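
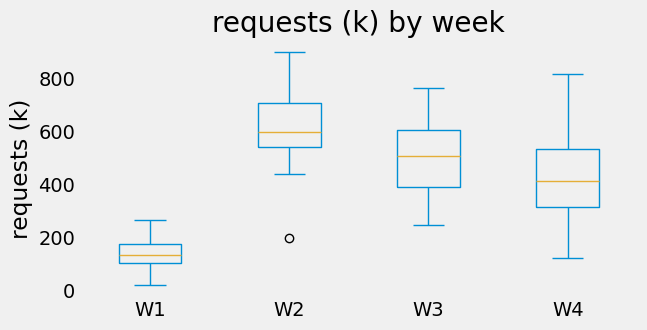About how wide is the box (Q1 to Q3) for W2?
≈ 150

Q3 ≈ 700, Q1 ≈ 550; IQR ≈ 150.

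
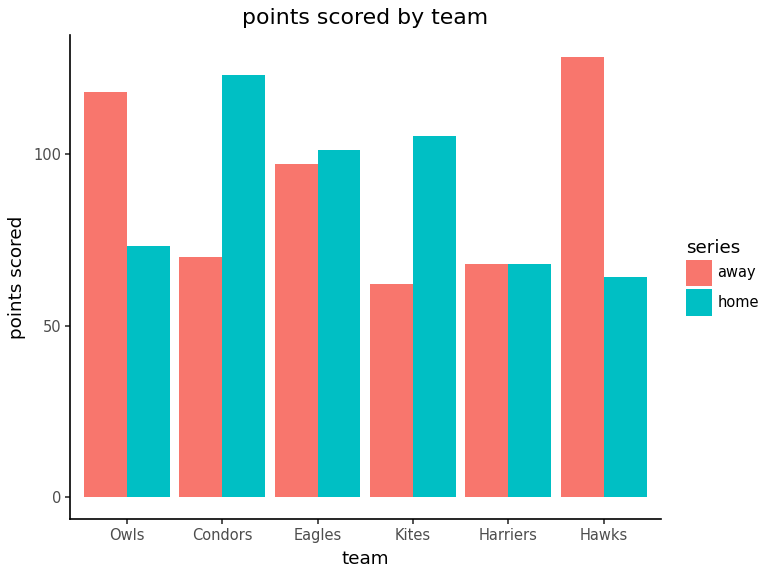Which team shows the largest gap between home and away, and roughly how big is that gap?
Hawks: home ≈ 60, away ≈ 120 → gap ≈ 60. Next-largest (Condors) is only ≈ 40.

Hawks, ≈ 60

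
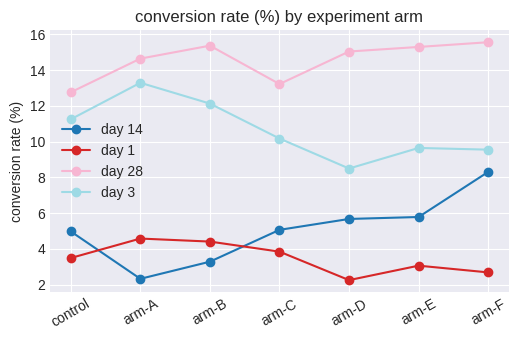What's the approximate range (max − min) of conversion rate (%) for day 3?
≈ 6

Max arm-A ≈ 14, min arm-D ≈ 8; range ≈ 6.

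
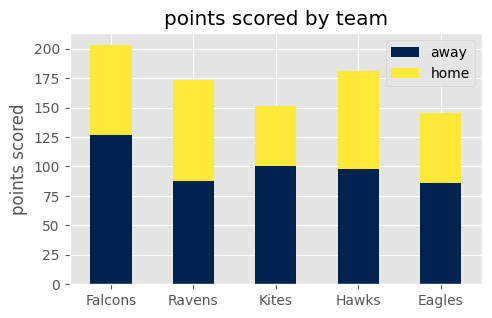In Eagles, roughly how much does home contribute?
home top ≈ 140, bottom ≈ 80; segment ≈ 60.

≈ 60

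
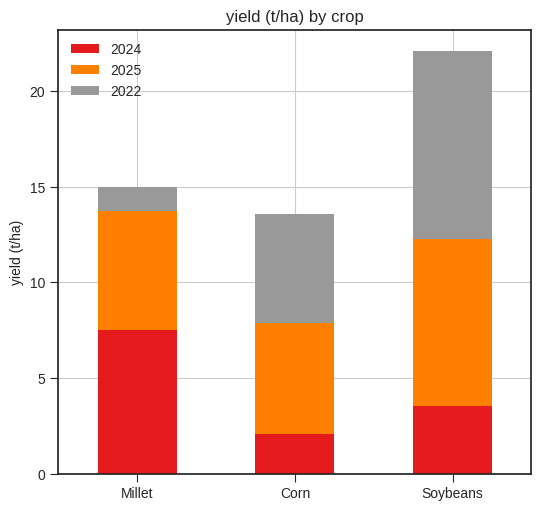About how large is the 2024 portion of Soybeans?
2024 top ≈ 4, bottom ≈ 0; segment ≈ 4.

≈ 4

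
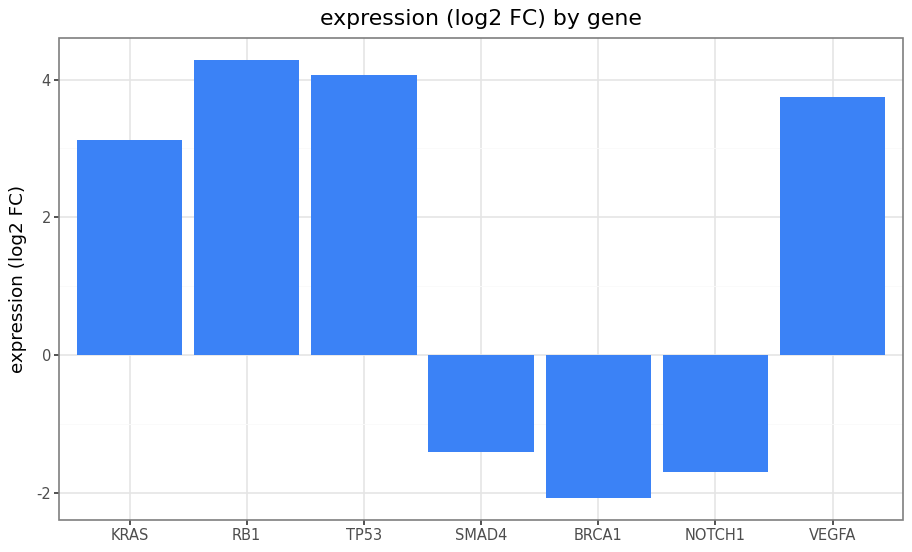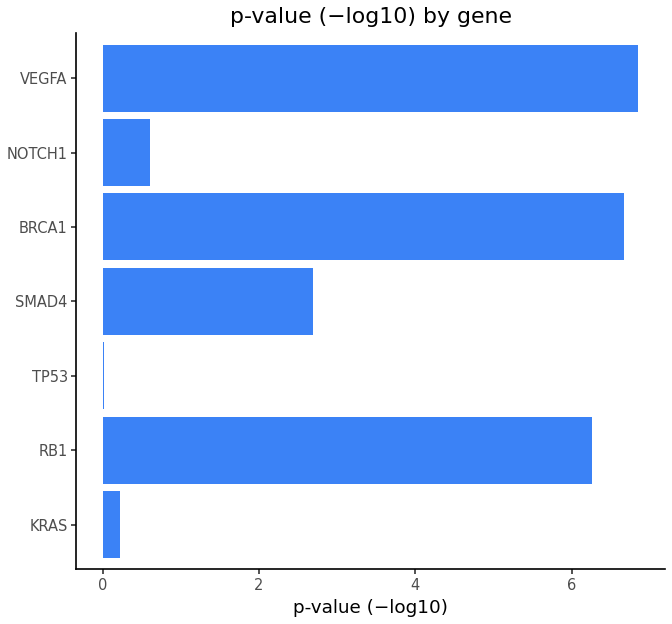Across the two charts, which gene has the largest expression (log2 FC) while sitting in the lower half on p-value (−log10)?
Chart 2 median p-value (−log10) ≈ 3; below-median genes: KRAS, TP53, NOTCH1. Among those, TP53 has the highest expression (log2 FC) (≈ 4).

TP53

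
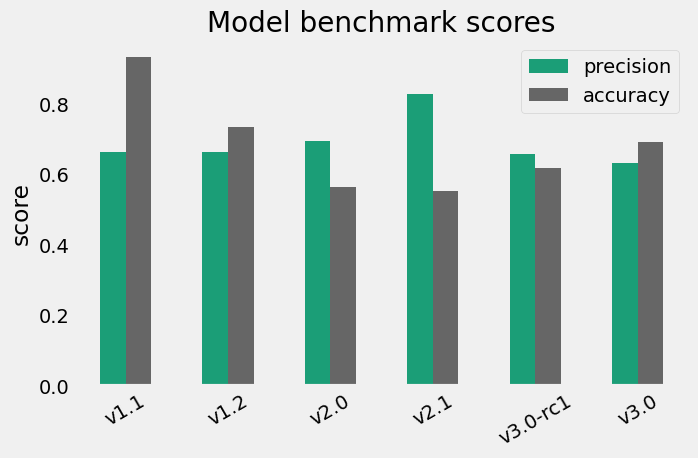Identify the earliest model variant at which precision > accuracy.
v2.0

v1.2: precision ≈ 0.7 vs accuracy ≈ 0.7 (not yet); v2.0: precision ≈ 0.7 vs accuracy ≈ 0.6 (first crossover).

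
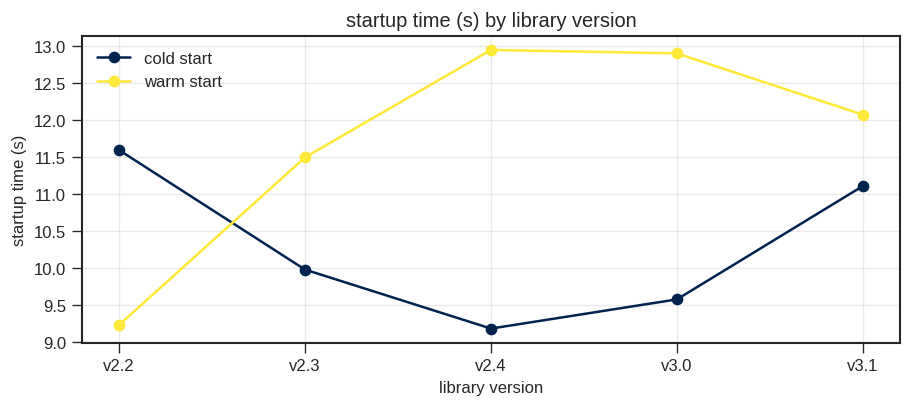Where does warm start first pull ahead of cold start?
v2.2: warm start ≈ 9.0 vs cold start ≈ 11.5 (not yet); v2.3: warm start ≈ 11.5 vs cold start ≈ 10.0 (first crossover).

v2.3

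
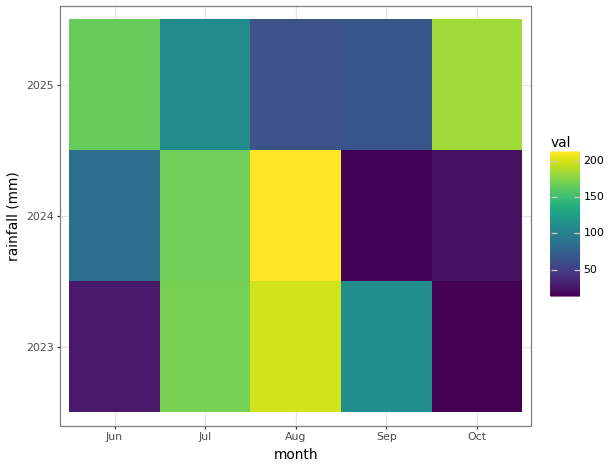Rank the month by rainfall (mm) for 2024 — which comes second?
Jul

Top 3 for 2024: Aug ≈ 220, Jul ≈ 160, Jun ≈ 80.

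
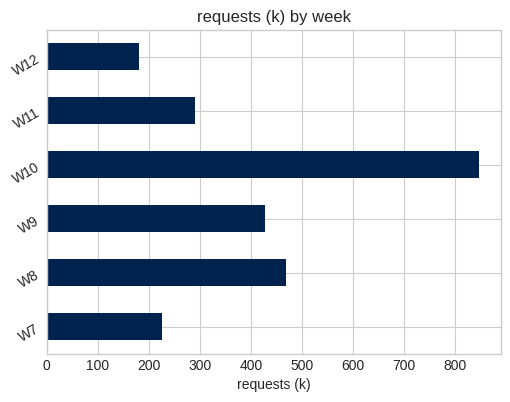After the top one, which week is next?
W8

Top 3: W10 ≈ 800, W8 ≈ 500, W9 ≈ 400.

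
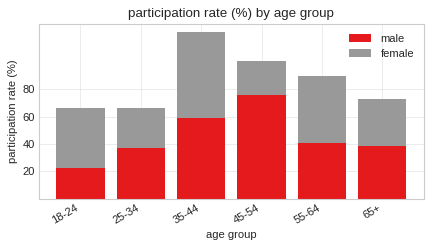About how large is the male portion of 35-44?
≈ 60

male top ≈ 60, bottom ≈ 0; segment ≈ 60.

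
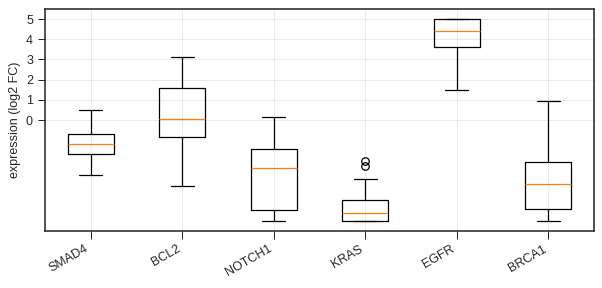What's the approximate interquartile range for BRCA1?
≈ 2

Q3 ≈ -2, Q1 ≈ -4; IQR ≈ 2.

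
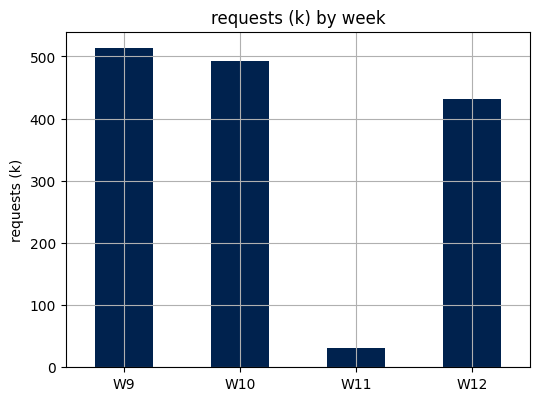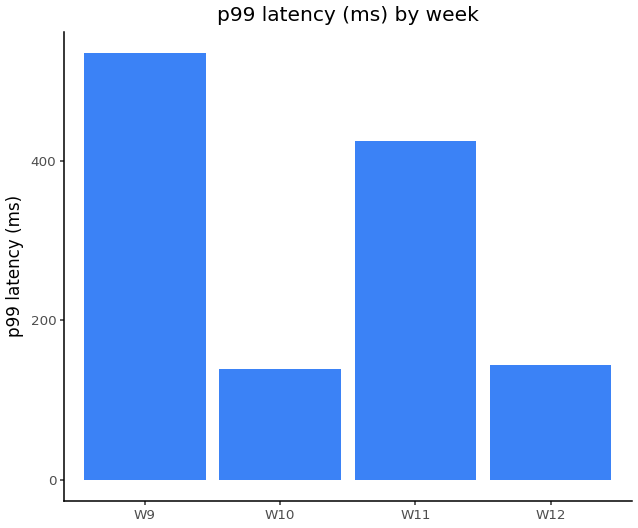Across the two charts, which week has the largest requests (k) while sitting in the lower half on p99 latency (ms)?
W10

Chart 2 median p99 latency (ms) ≈ 300; below-median weeks: W10, W12. Among those, W10 has the highest requests (k) (≈ 500).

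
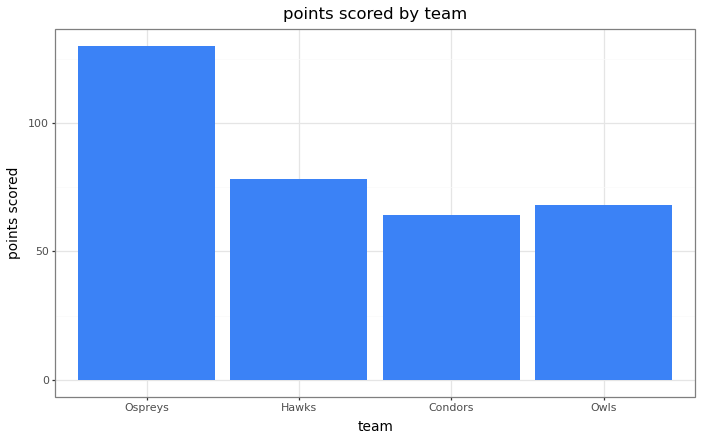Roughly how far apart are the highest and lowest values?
≈ 60

Max Ospreys ≈ 120, min Condors ≈ 60; range ≈ 60.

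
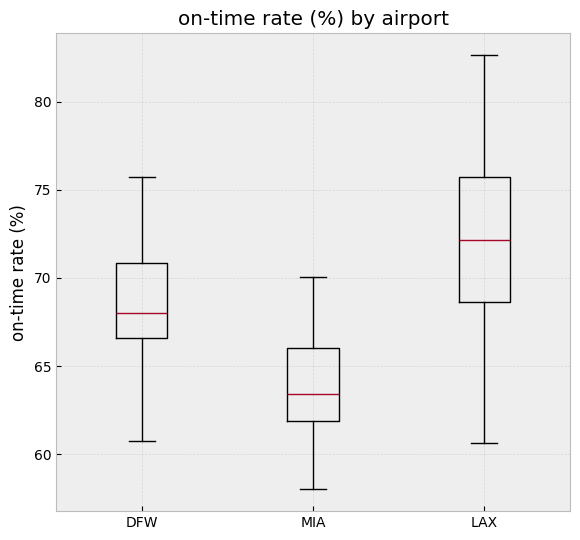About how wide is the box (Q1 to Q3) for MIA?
Q3 ≈ 66, Q1 ≈ 62; IQR ≈ 4.

≈ 4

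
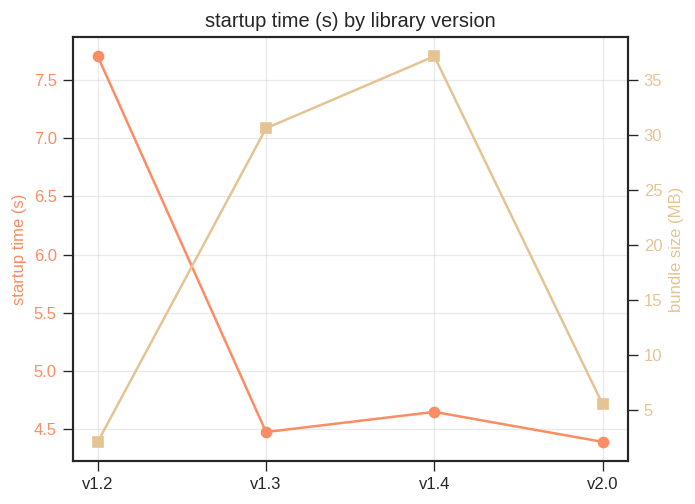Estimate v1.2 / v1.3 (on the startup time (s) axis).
≈ 1.67×

v1.2 ≈ 7.5, v1.3 ≈ 4.5; 7.5/4.5 ≈ 1.67.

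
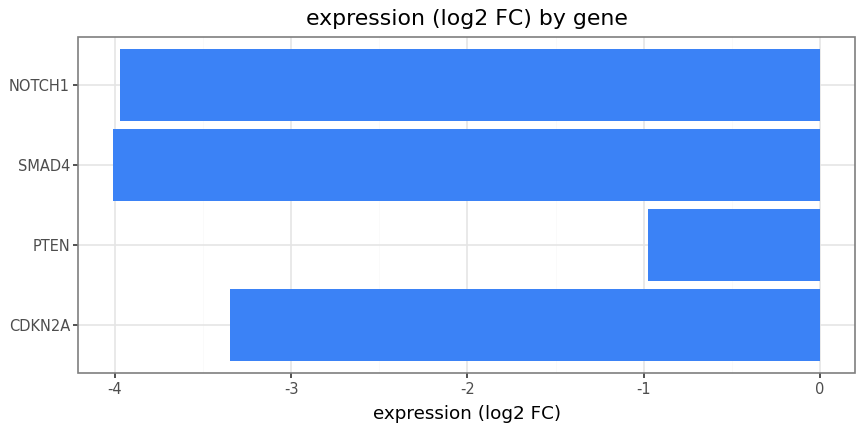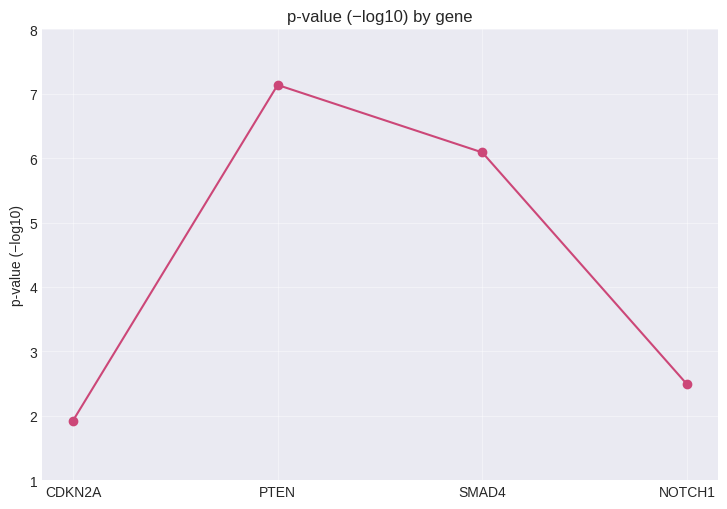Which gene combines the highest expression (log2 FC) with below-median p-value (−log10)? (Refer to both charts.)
Chart 2 median p-value (−log10) ≈ 4; below-median genes: CDKN2A, NOTCH1. Among those, CDKN2A has the highest expression (log2 FC) (≈ -3).

CDKN2A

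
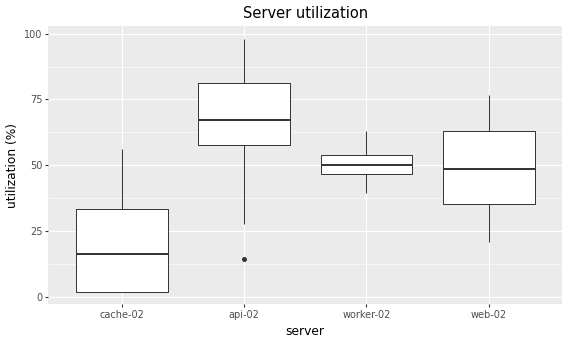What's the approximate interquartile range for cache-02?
Q3 ≈ 35, Q1 ≈ 0; IQR ≈ 35.

≈ 35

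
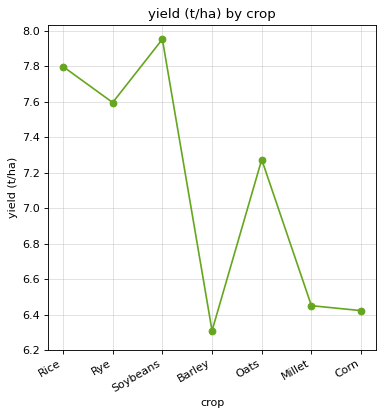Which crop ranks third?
Rye

Top 4: Soybeans ≈ 8.0, Rice ≈ 7.8, Rye ≈ 7.6, Oats ≈ 7.2.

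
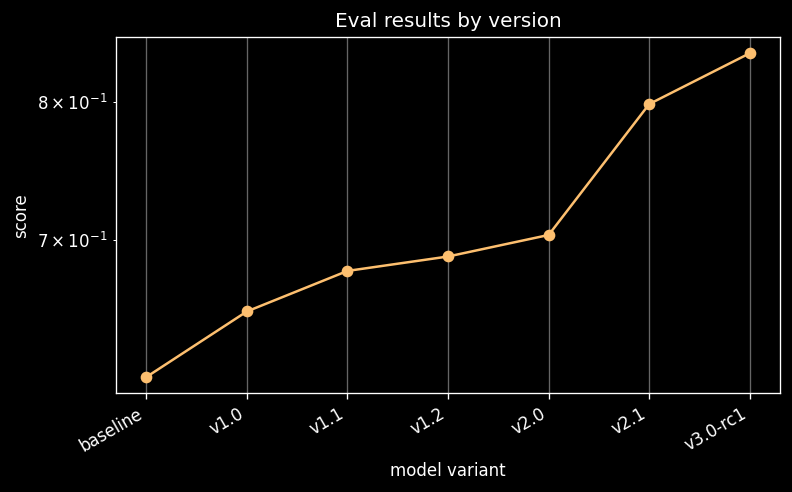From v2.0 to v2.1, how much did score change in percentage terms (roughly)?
≈ +14.3%

v2.0 ≈ 0.70, v2.1 ≈ 0.80; (0.80 − 0.70) / 0.70 ≈ +14.3%.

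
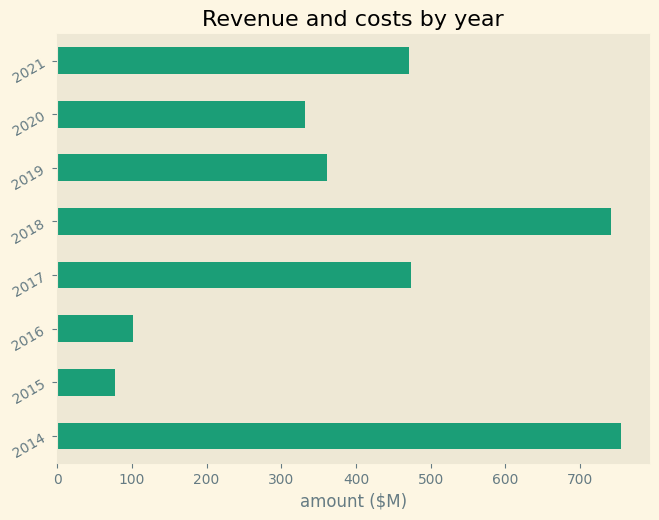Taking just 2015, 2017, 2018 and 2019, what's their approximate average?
(100 + 500 + 700 + 400) / 4 ≈ 425.

≈ 425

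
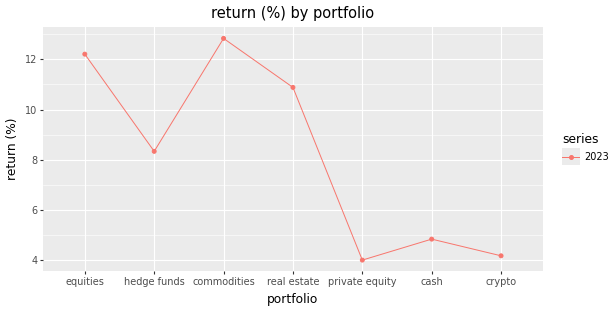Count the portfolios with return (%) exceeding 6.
Above 6: equities, hedge funds, commodities, real estate.

4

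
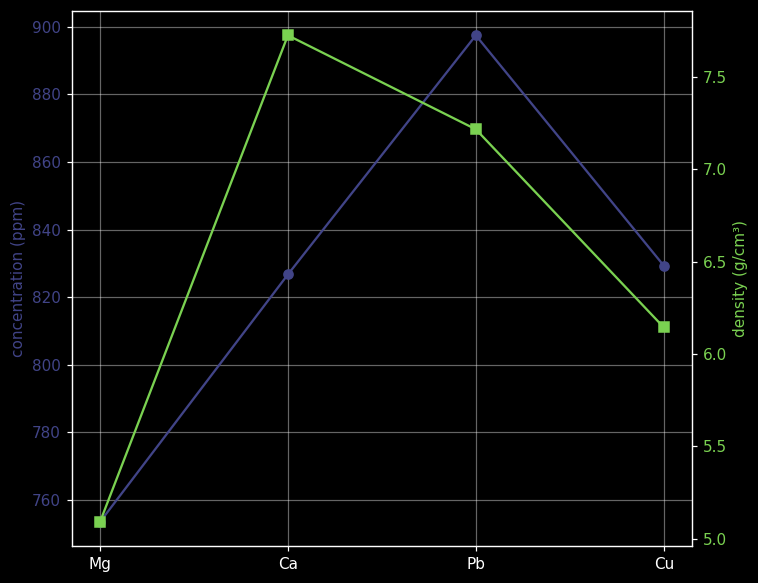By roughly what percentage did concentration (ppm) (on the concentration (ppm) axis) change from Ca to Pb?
Ca ≈ 820, Pb ≈ 900; (900 − 820) / 820 ≈ +9.8%.

≈ +9.8%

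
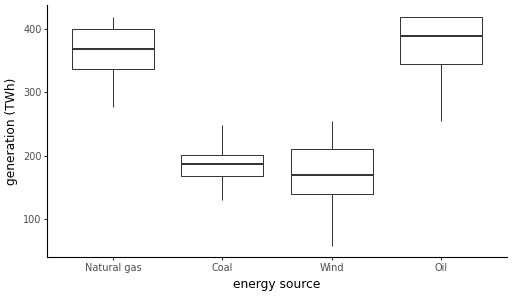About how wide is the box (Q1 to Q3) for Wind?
Q3 ≈ 220, Q1 ≈ 140; IQR ≈ 80.

≈ 80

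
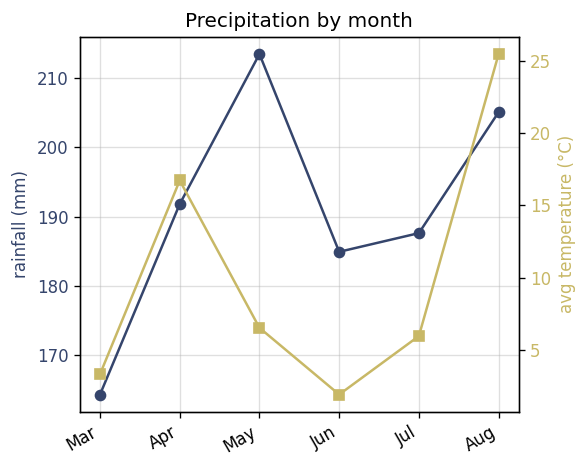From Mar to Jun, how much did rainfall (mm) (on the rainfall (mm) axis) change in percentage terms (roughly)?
Mar ≈ 165, Jun ≈ 185; (185 − 165) / 165 ≈ +12.1%.

≈ +12.1%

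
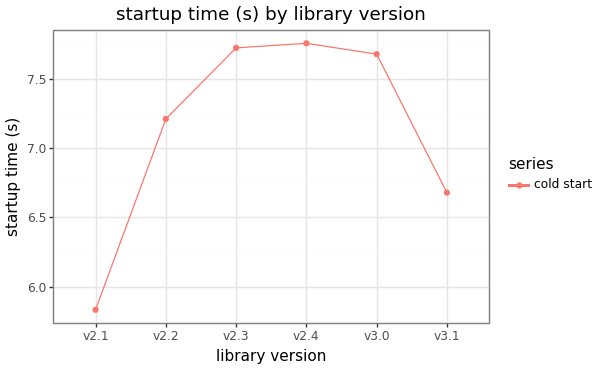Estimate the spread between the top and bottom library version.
≈ 2.0

Max v2.4 ≈ 7.8, min v2.1 ≈ 5.8; range ≈ 2.0.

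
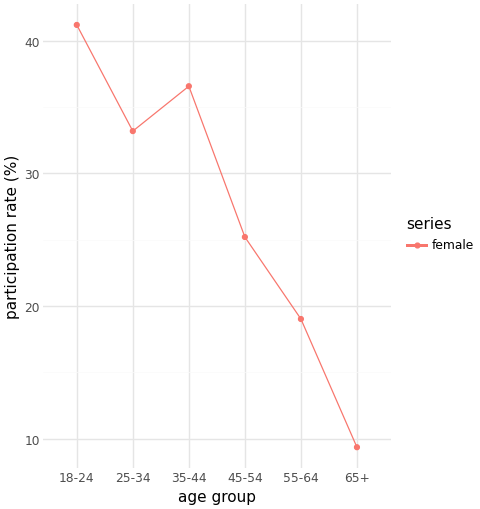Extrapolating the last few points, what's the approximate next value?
≈ 2.5

Last three: 25, 20, 10 → slope ≈ -7.5/step → next ≈ 2.5.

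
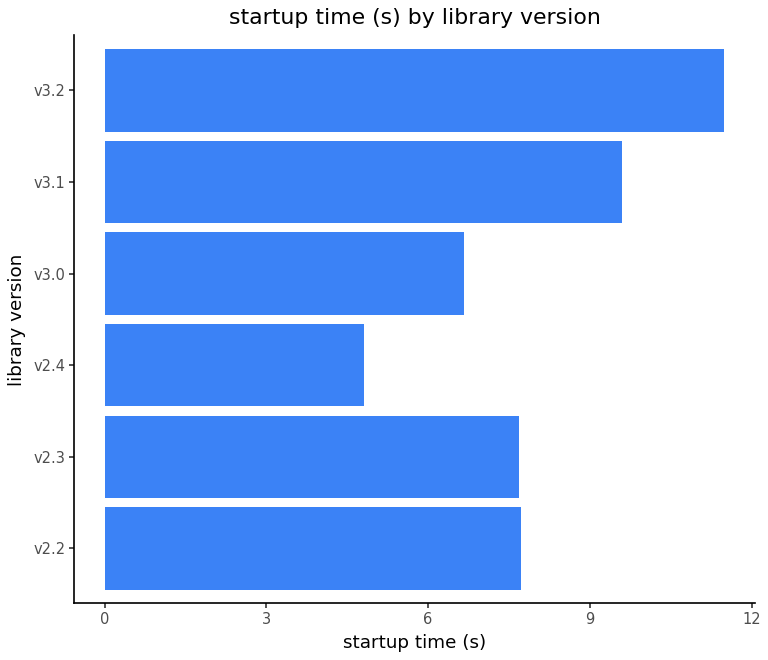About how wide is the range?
Max v3.2 ≈ 11, min v2.4 ≈ 5; range ≈ 6.

≈ 6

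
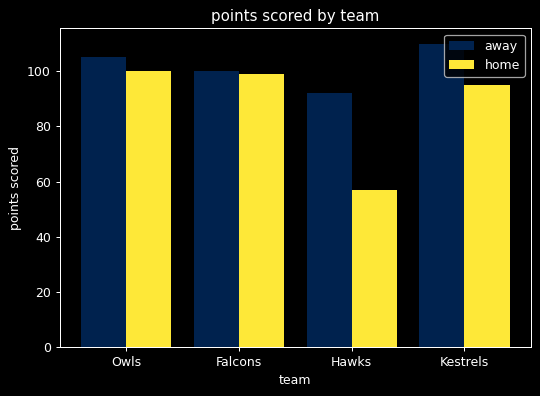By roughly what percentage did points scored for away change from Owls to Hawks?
≈ -10%

Owls ≈ 100, Hawks ≈ 90; (90 − 100) / 100 ≈ -10%.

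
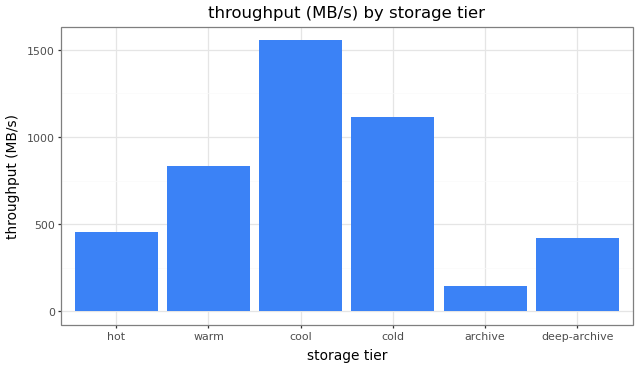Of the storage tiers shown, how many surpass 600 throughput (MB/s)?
3

Above 600: warm, cool, cold.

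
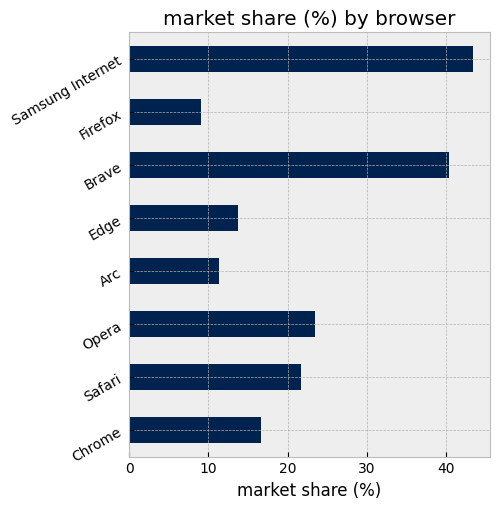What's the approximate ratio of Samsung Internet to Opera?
Samsung Internet ≈ 45, Opera ≈ 25; 45/25 ≈ 1.8.

≈ 1.8×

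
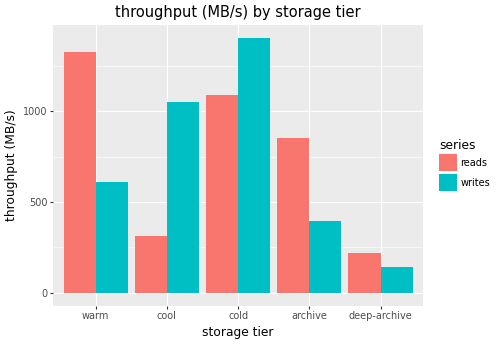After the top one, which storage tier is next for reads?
Top 3 for reads: warm ≈ 1400, cold ≈ 1000, archive ≈ 800.

cold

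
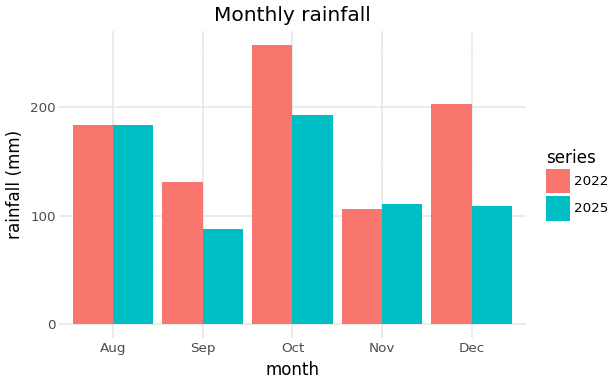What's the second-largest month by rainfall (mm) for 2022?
Top 3 for 2022: Oct ≈ 250, Dec ≈ 200, Aug ≈ 175.

Dec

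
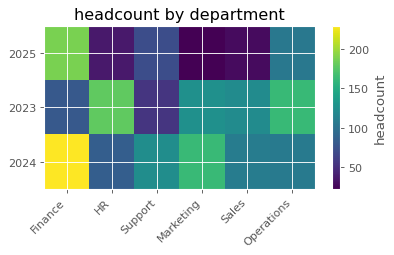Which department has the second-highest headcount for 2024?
Marketing

Top 3 for 2024: Finance ≈ 240, Marketing ≈ 160, Support ≈ 120.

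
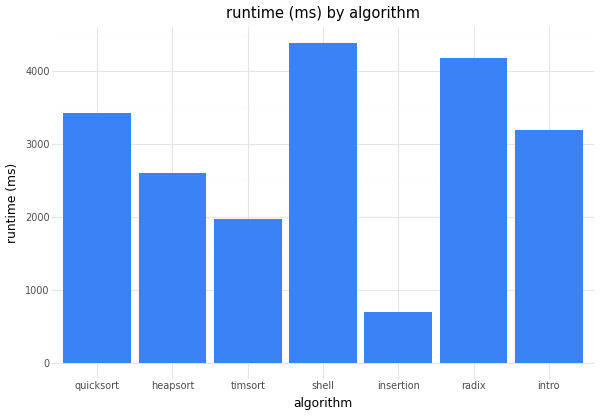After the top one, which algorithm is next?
radix

Top 3: shell ≈ 4500, radix ≈ 4000, quicksort ≈ 3500.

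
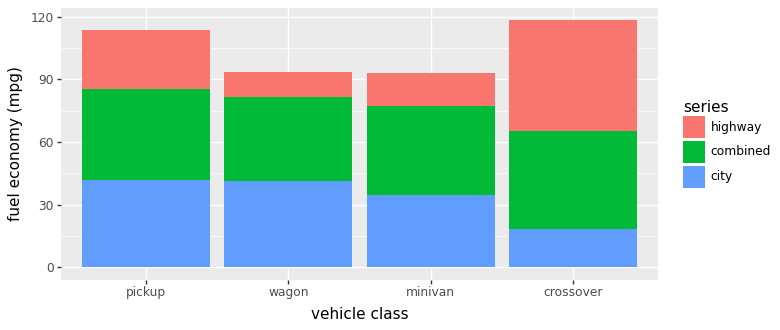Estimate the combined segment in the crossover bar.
combined top ≈ 70, bottom ≈ 20; segment ≈ 50.

≈ 50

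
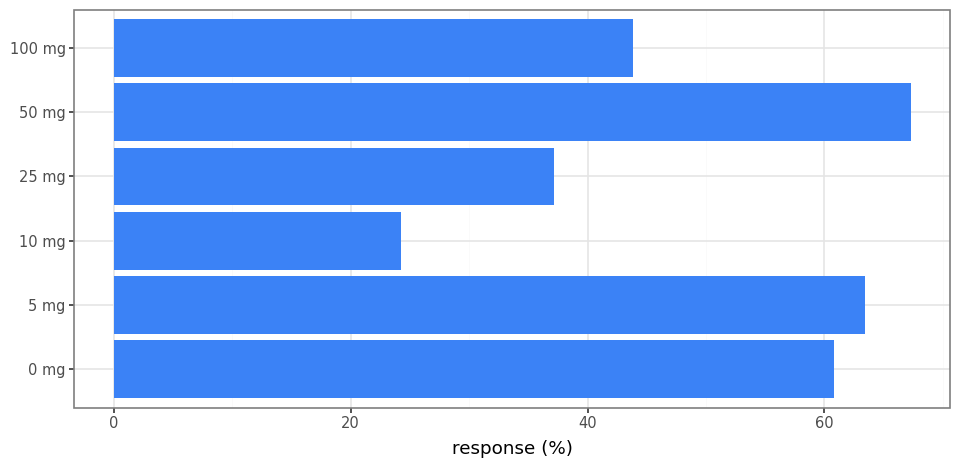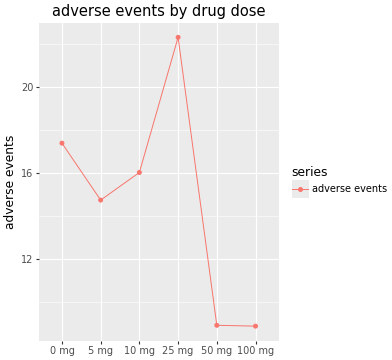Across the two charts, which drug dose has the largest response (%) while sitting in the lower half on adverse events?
50 mg

Chart 2 median adverse events ≈ 15; below-median drug doses: 5 mg, 50 mg, 100 mg. Among those, 50 mg has the highest response (%) (≈ 70).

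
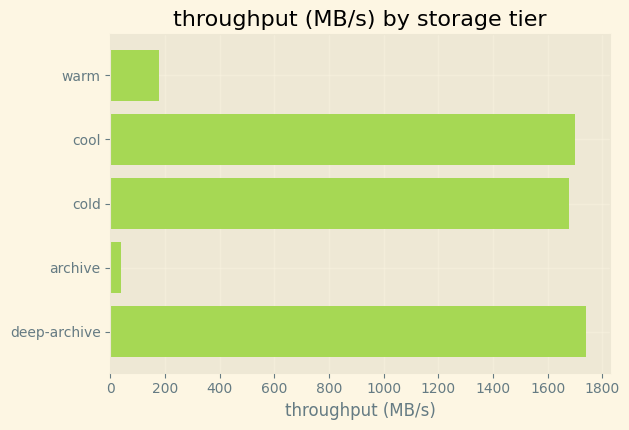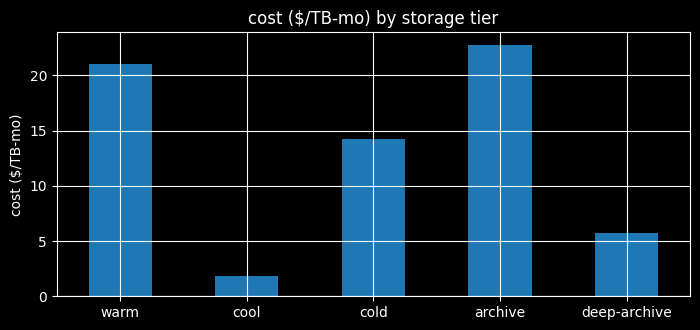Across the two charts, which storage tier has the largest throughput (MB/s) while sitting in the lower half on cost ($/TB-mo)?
Chart 2 median cost ($/TB-mo) ≈ 15; below-median storage tiers: cool, deep-archive. Among those, deep-archive has the highest throughput (MB/s) (≈ 1800).

deep-archive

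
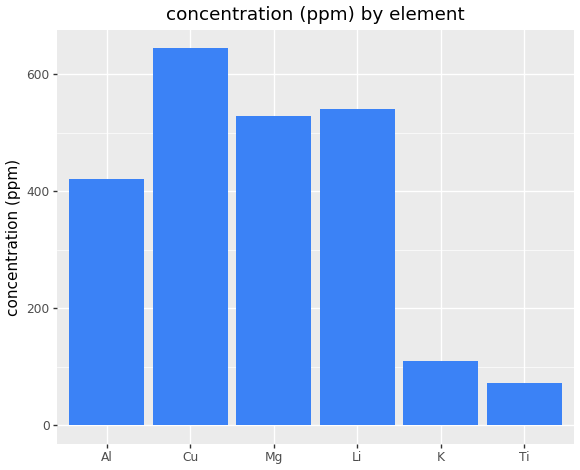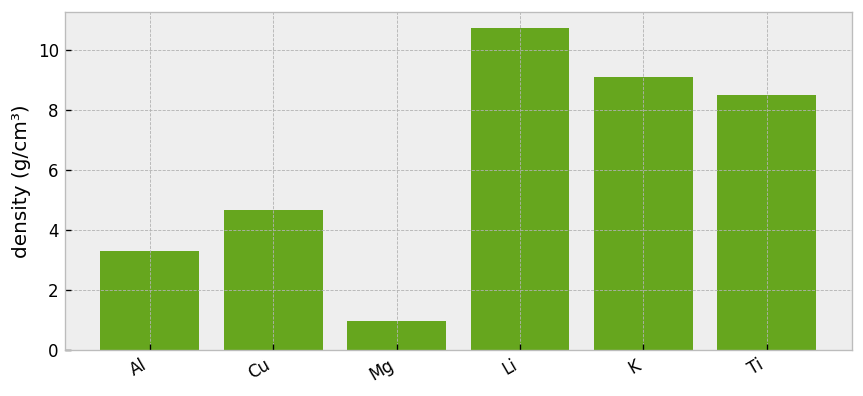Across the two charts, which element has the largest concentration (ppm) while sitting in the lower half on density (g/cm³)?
Chart 2 median density (g/cm³) ≈ 7; below-median elements: Al, Cu, Mg. Among those, Cu has the highest concentration (ppm) (≈ 600).

Cu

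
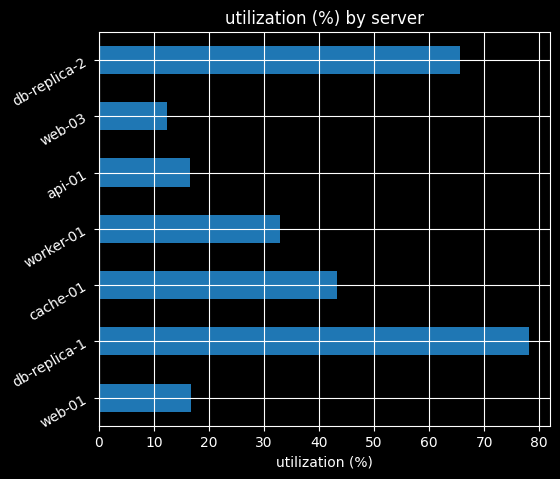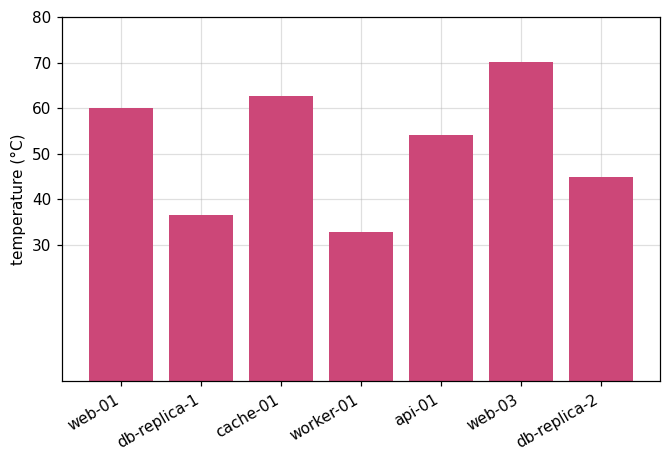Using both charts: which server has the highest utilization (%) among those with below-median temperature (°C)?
db-replica-1

Chart 2 median temperature (°C) ≈ 50; below-median servers: db-replica-1, worker-01, db-replica-2. Among those, db-replica-1 has the highest utilization (%) (≈ 80).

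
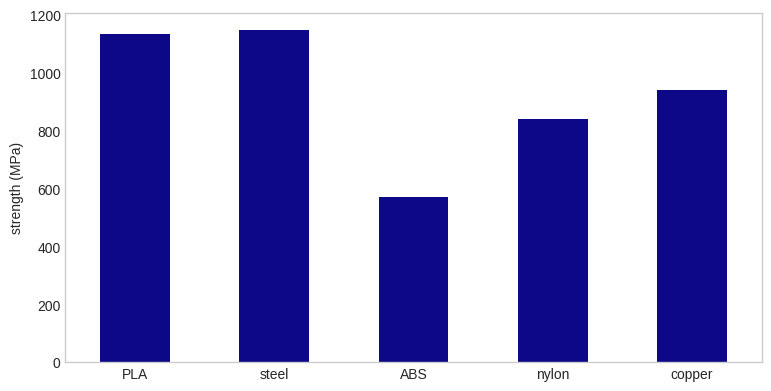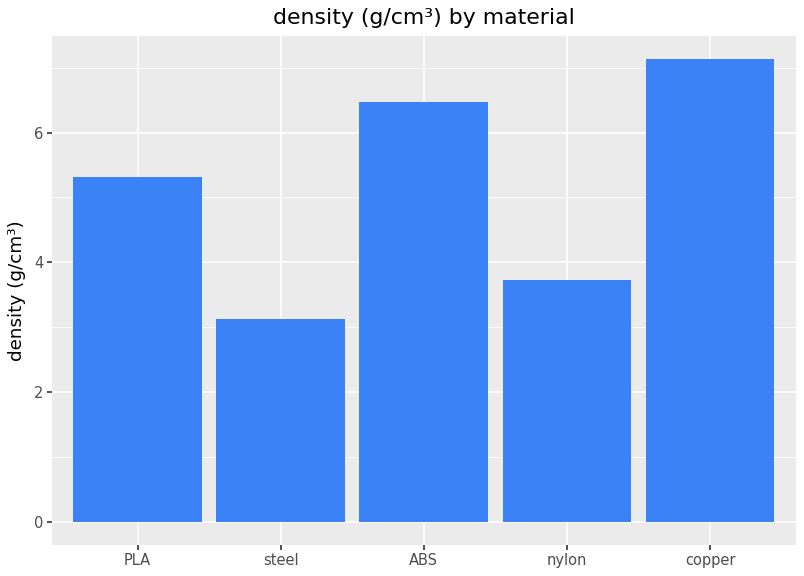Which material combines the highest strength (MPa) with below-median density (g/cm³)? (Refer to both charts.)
Chart 2 median density (g/cm³) ≈ 5; below-median materials: steel, nylon. Among those, steel has the highest strength (MPa) (≈ 1200).

steel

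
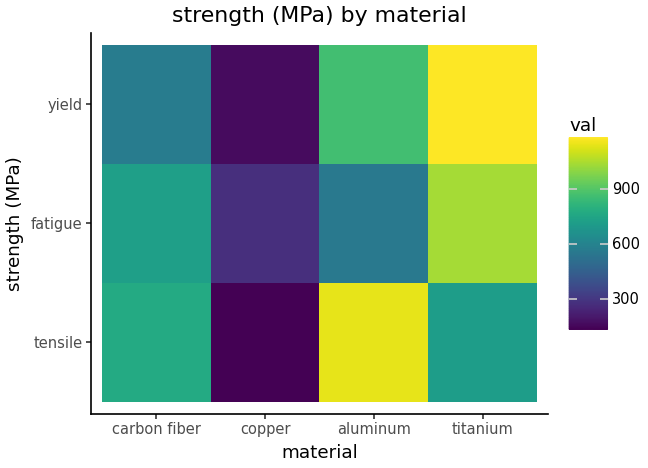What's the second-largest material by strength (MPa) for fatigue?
carbon fiber

Top 3 for fatigue: titanium ≈ 1100, carbon fiber ≈ 700, aluminum ≈ 600.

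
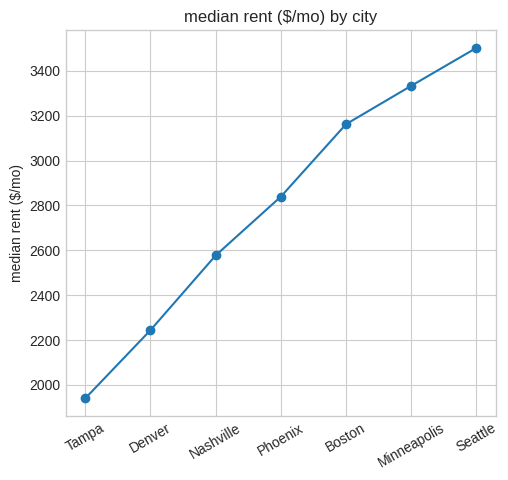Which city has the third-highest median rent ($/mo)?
Top 4: Seattle ≈ 3600, Minneapolis ≈ 3400, Boston ≈ 3200, Phoenix ≈ 2800.

Boston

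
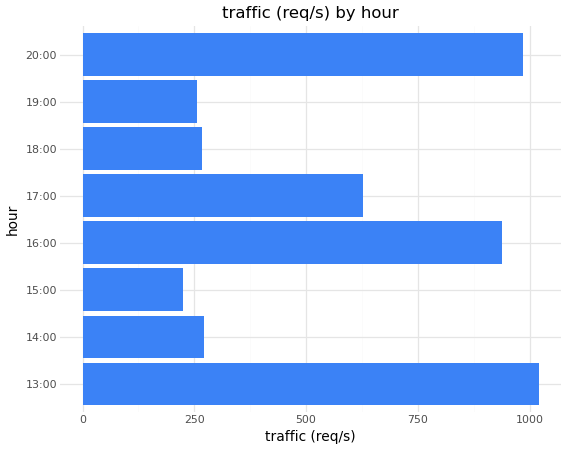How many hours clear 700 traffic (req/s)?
Above 700: 13:00, 16:00, 20:00.

3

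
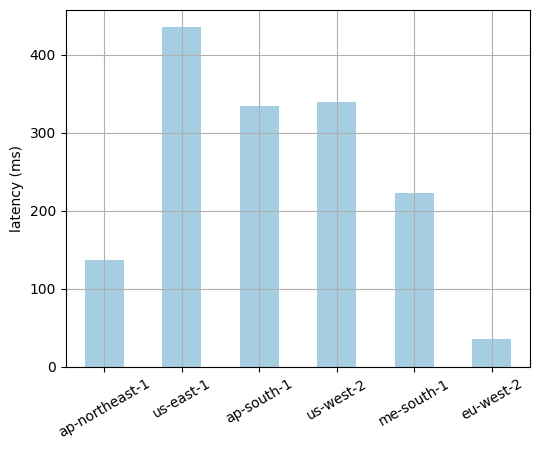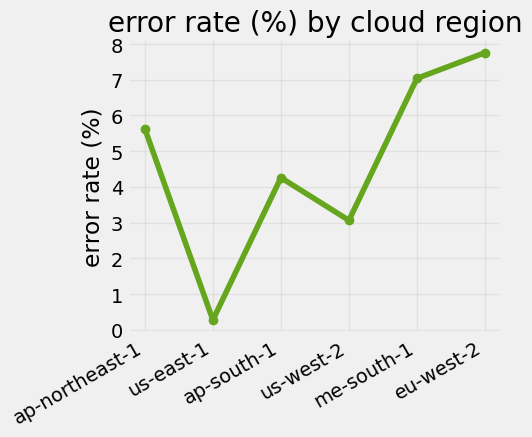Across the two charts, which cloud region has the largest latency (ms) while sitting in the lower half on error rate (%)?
us-east-1

Chart 2 median error rate (%) ≈ 5; below-median cloud regions: us-east-1, ap-south-1, us-west-2. Among those, us-east-1 has the highest latency (ms) (≈ 450).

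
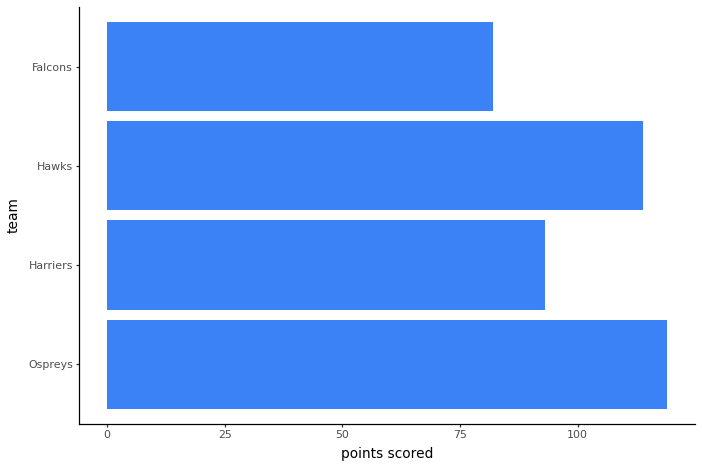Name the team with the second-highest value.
Hawks

Top 3: Ospreys ≈ 120, Hawks ≈ 110, Harriers ≈ 90.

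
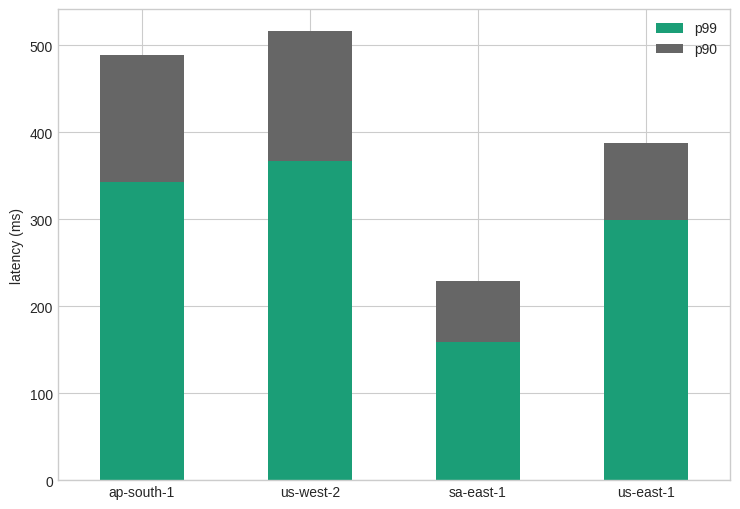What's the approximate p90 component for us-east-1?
≈ 100

p90 top ≈ 400, bottom ≈ 300; segment ≈ 100.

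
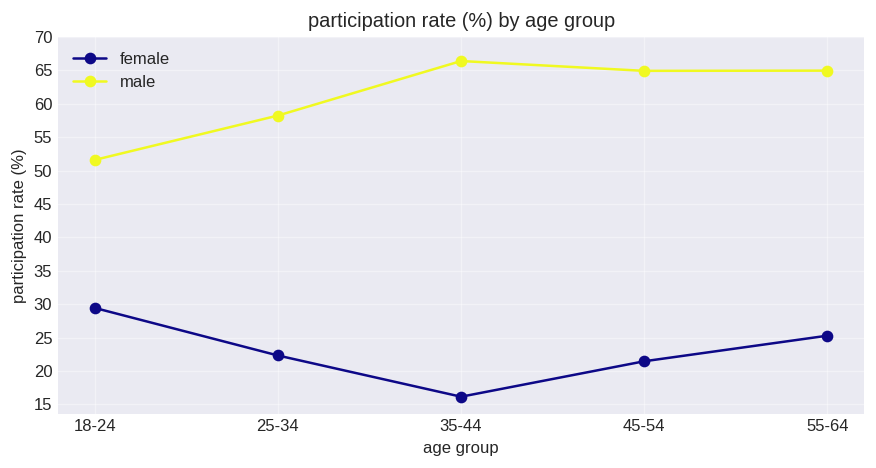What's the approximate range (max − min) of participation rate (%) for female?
≈ 15

Max 18-24 ≈ 30, min 35-44 ≈ 15; range ≈ 15.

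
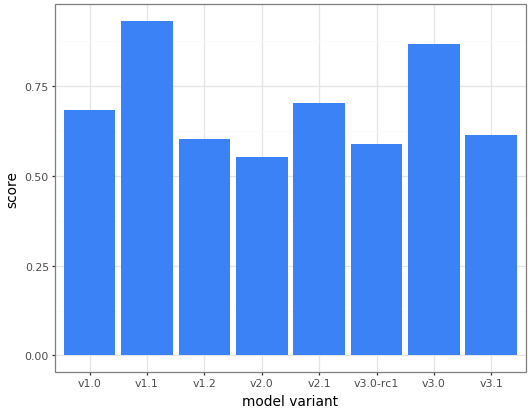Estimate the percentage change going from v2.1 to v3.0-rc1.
≈ -14.3%

v2.1 ≈ 0.7, v3.0-rc1 ≈ 0.6; (0.6 − 0.7) / 0.7 ≈ -14.3%.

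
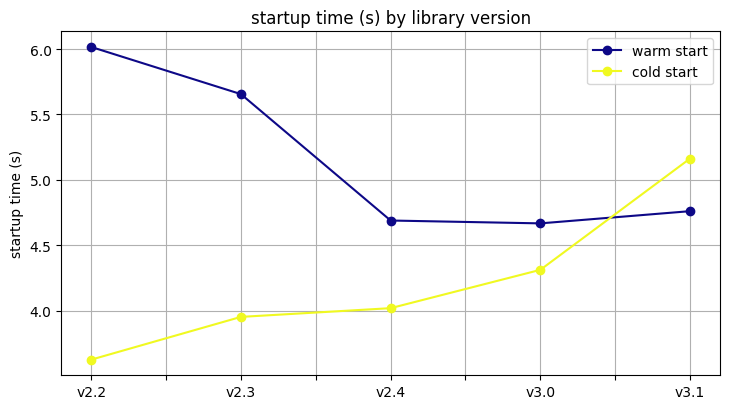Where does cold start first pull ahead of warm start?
v3.1

v3.0: cold start ≈ 4.4 vs warm start ≈ 4.6 (not yet); v3.1: cold start ≈ 5.2 vs warm start ≈ 4.8 (first crossover).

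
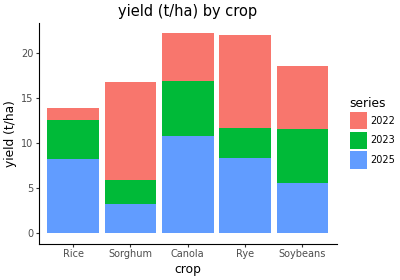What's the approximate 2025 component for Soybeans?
2025 top ≈ 6, bottom ≈ 0; segment ≈ 6.

≈ 6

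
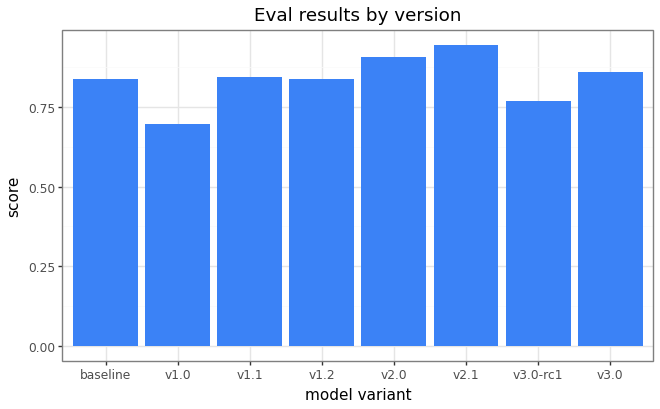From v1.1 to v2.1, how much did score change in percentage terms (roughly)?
v1.1 ≈ 0.8, v2.1 ≈ 0.9; (0.9 − 0.8) / 0.8 ≈ +12.5%.

≈ +12.5%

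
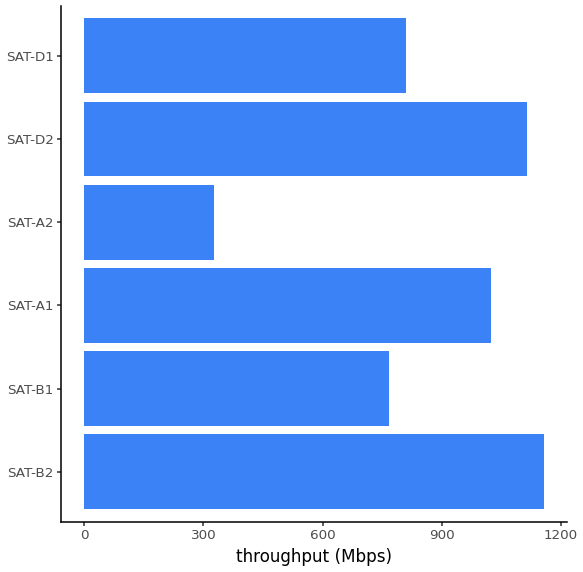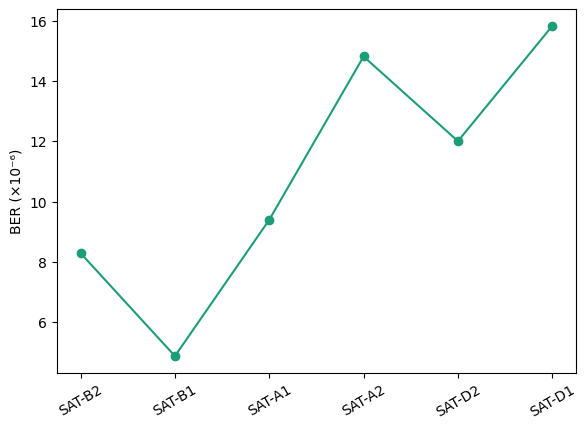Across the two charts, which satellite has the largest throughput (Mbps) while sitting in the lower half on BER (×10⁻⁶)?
Chart 2 median BER (×10⁻⁶) ≈ 10; below-median satellites: SAT-B2, SAT-B1, SAT-A1. Among those, SAT-B2 has the highest throughput (Mbps) (≈ 1200).

SAT-B2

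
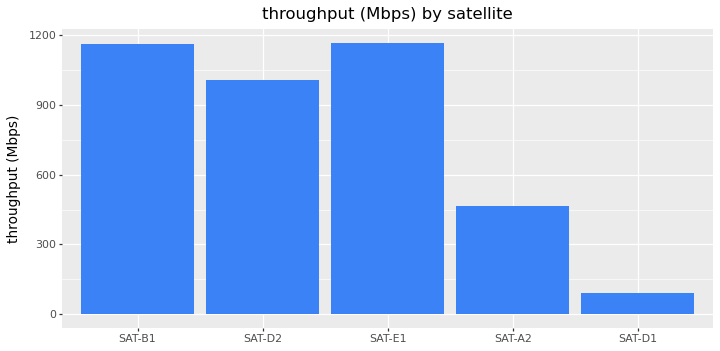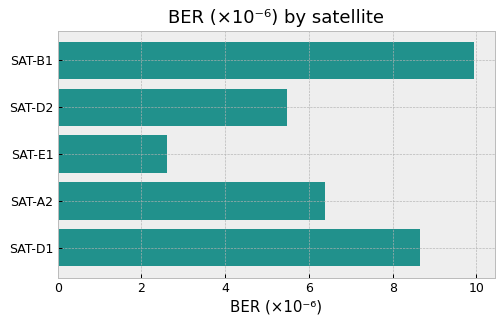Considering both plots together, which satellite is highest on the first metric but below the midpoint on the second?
SAT-E1

Chart 2 median BER (×10⁻⁶) ≈ 6; below-median satellites: SAT-D2, SAT-E1. Among those, SAT-E1 has the highest throughput (Mbps) (≈ 1200).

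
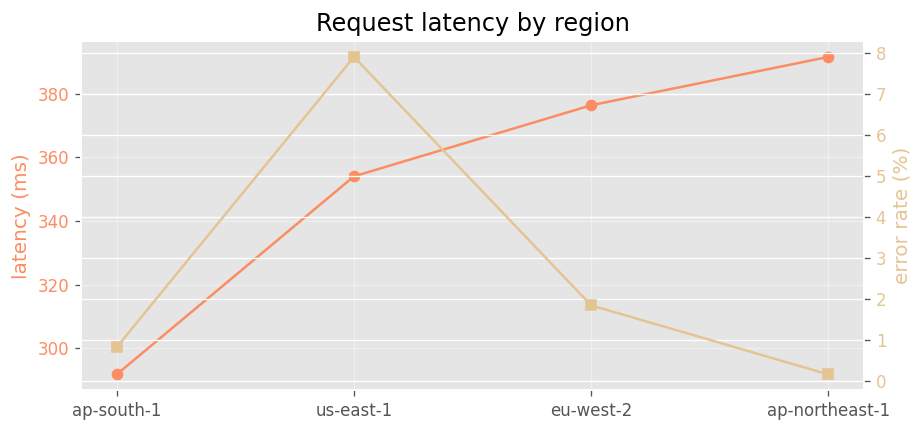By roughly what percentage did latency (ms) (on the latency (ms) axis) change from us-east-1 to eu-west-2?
us-east-1 ≈ 350, eu-west-2 ≈ 380; (380 − 350) / 350 ≈ +8.6%.

≈ +8.6%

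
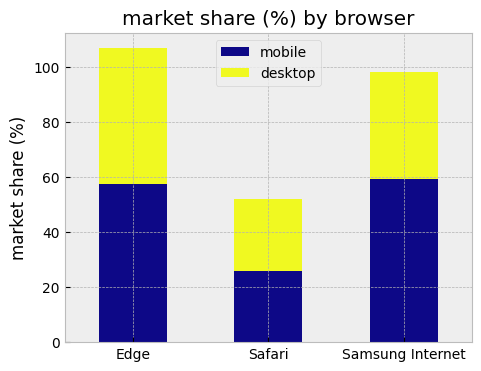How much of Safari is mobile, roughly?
mobile top ≈ 30, bottom ≈ 0; segment ≈ 30.

≈ 30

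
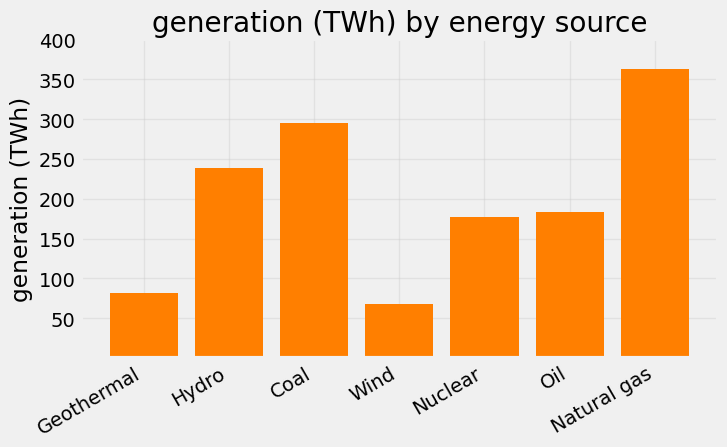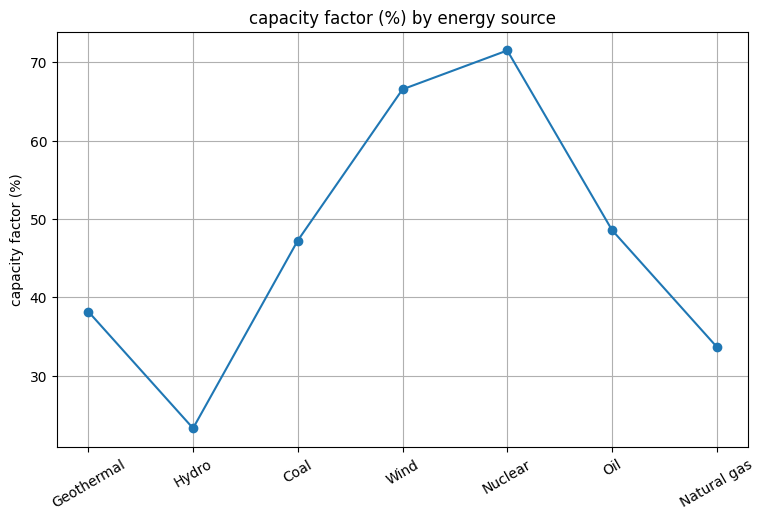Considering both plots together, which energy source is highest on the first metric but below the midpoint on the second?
Chart 2 median capacity factor (%) ≈ 50; below-median energy sources: Geothermal, Hydro, Natural gas. Among those, Natural gas has the highest generation (TWh) (≈ 350).

Natural gas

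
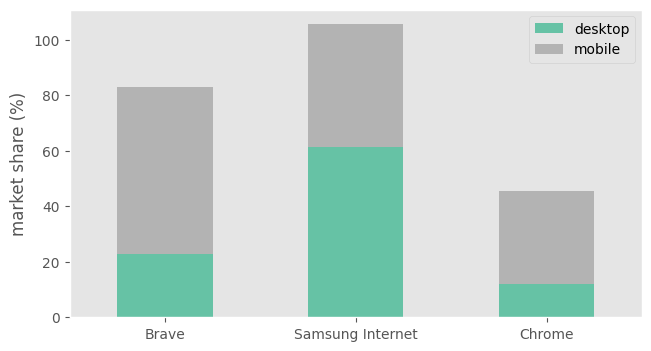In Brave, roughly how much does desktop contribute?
≈ 20

desktop top ≈ 20, bottom ≈ 0; segment ≈ 20.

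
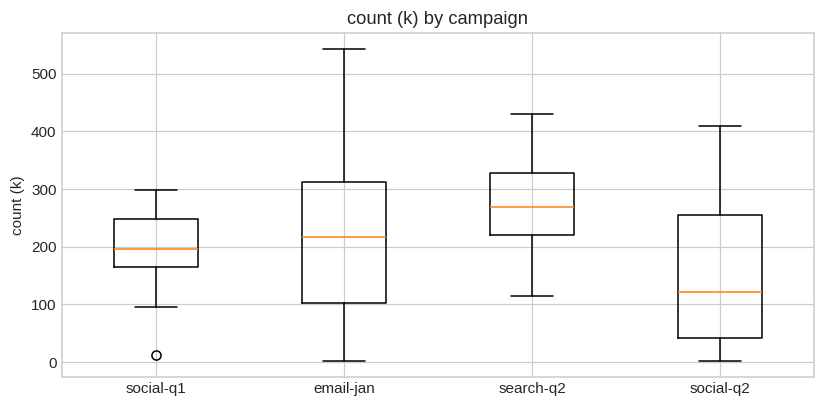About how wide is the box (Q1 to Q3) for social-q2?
Q3 ≈ 260, Q1 ≈ 40; IQR ≈ 220.

≈ 220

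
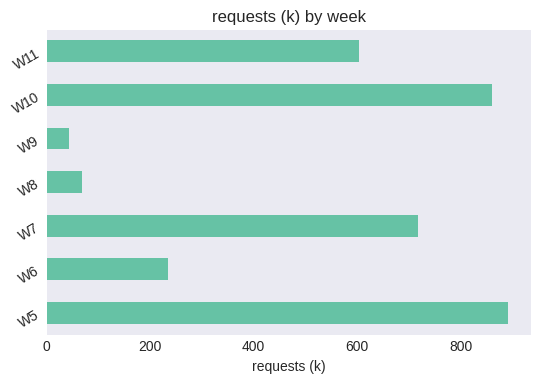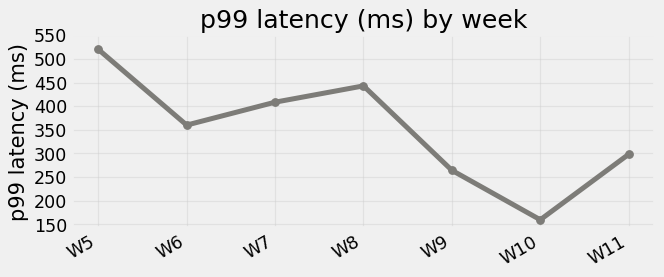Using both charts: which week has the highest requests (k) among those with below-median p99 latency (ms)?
W10

Chart 2 median p99 latency (ms) ≈ 350; below-median weeks: W9, W10, W11. Among those, W10 has the highest requests (k) (≈ 900).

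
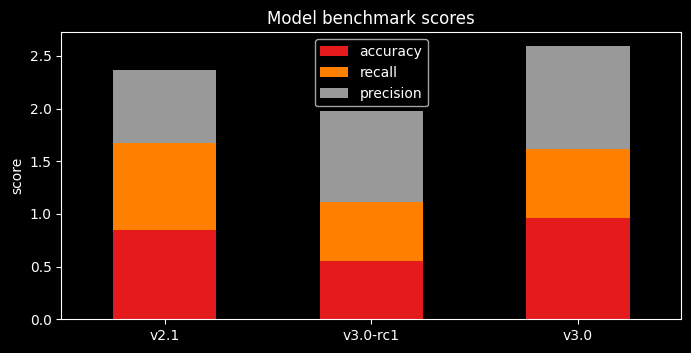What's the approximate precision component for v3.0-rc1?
≈ 1.0

precision top ≈ 2.0, bottom ≈ 1.0; segment ≈ 1.0.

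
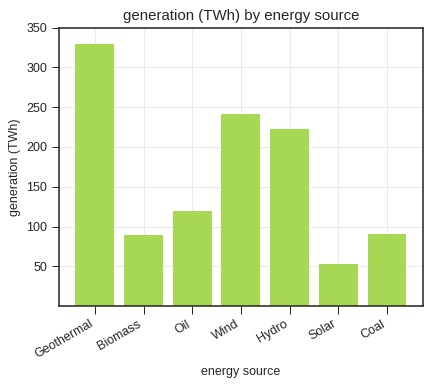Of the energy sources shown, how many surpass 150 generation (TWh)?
3

Above 150: Geothermal, Wind, Hydro.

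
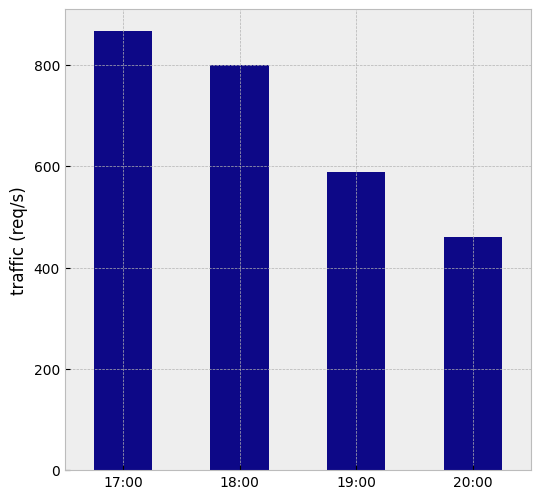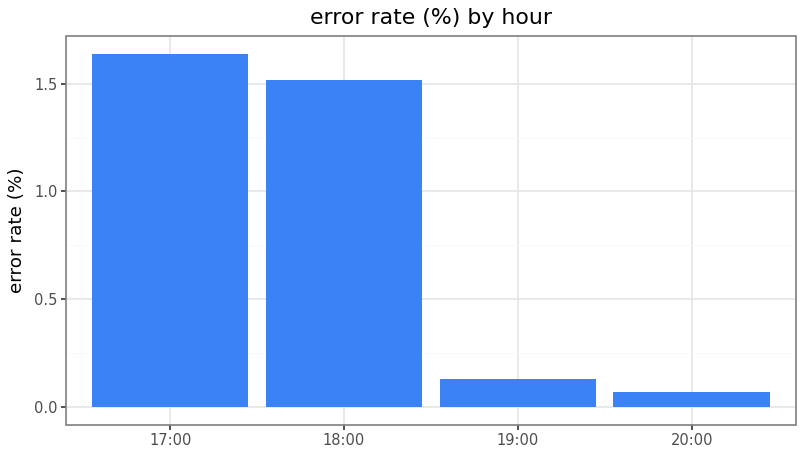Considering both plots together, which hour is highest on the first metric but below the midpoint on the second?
Chart 2 median error rate (%) ≈ 0.8; below-median hours: 19:00, 20:00. Among those, 19:00 has the highest traffic (req/s) (≈ 600).

19:00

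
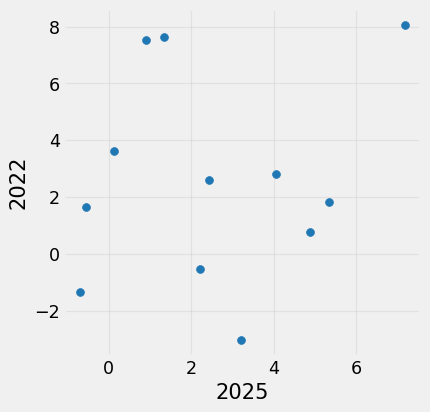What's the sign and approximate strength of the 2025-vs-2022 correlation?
Points are roughly uncorrelated; weak (|r| ≈ 0.2).

no clear correlation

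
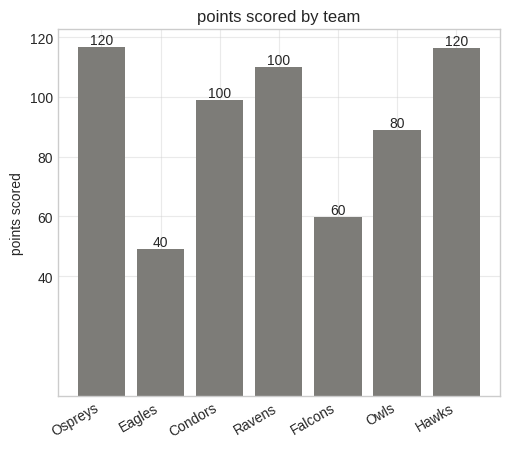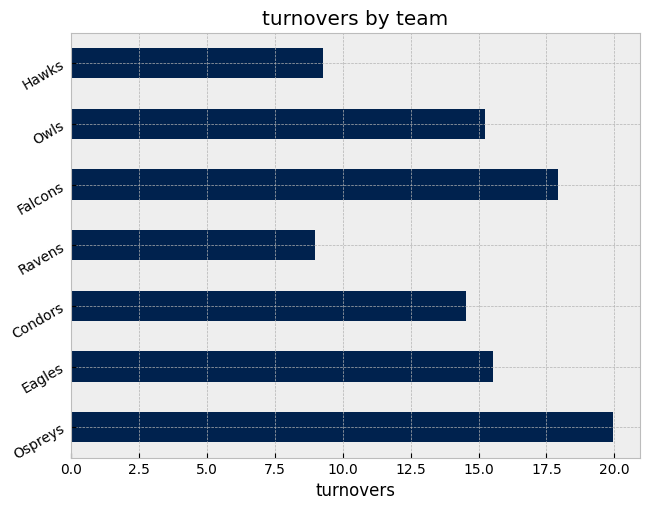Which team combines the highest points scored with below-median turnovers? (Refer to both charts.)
Hawks

Chart 2 median turnovers ≈ 16; below-median teams: Condors, Ravens, Hawks. Among those, Hawks has the highest points scored (≈ 120).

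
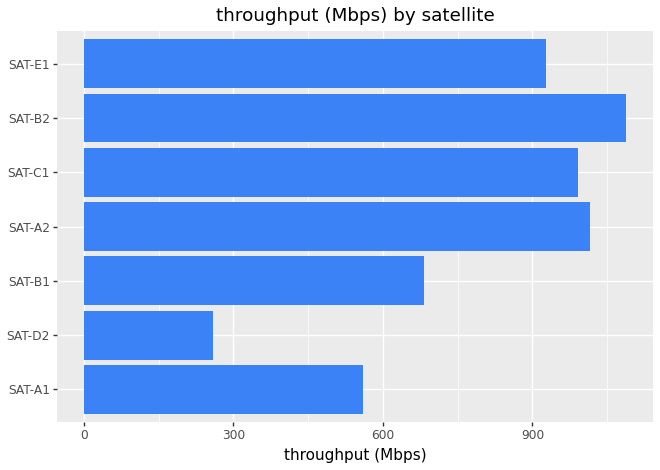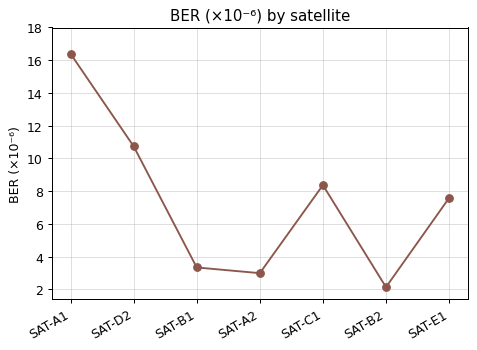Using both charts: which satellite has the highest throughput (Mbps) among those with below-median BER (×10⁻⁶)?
SAT-B2

Chart 2 median BER (×10⁻⁶) ≈ 8; below-median satellites: SAT-B1, SAT-A2, SAT-B2. Among those, SAT-B2 has the highest throughput (Mbps) (≈ 1100).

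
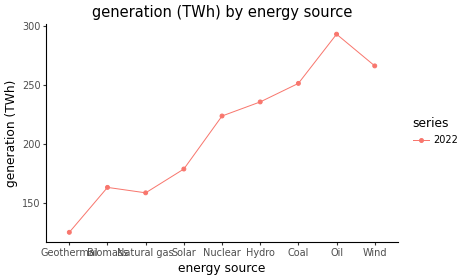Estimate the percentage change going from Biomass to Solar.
Biomass ≈ 160, Solar ≈ 180; (180 − 160) / 160 ≈ +12.5%.

≈ +12.5%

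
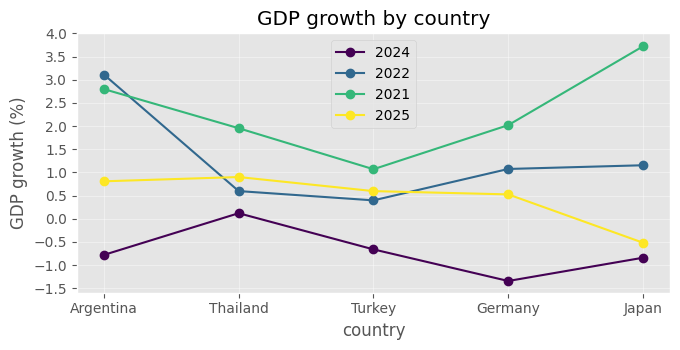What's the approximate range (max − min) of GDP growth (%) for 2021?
≈ 2.5

Max Japan ≈ 3.5, min Turkey ≈ 1.0; range ≈ 2.5.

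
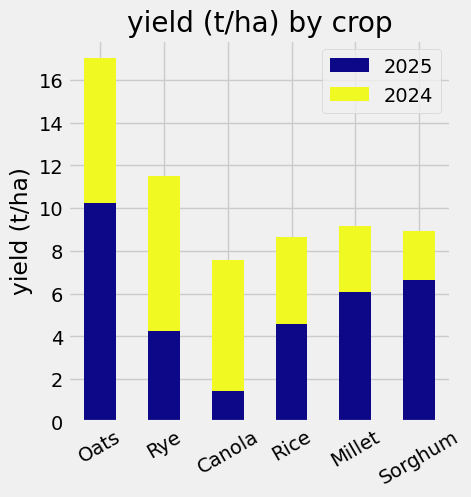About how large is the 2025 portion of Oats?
2025 top ≈ 10, bottom ≈ 0; segment ≈ 10.

≈ 10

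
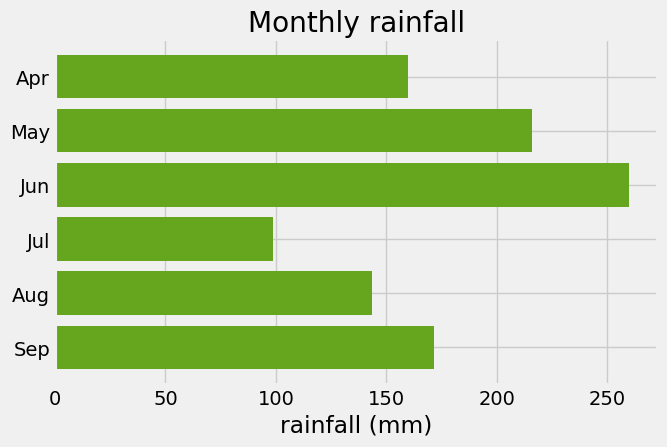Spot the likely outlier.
Jun ≈ 250; the rest sit between ≈ 100 and ≈ 225.

Jun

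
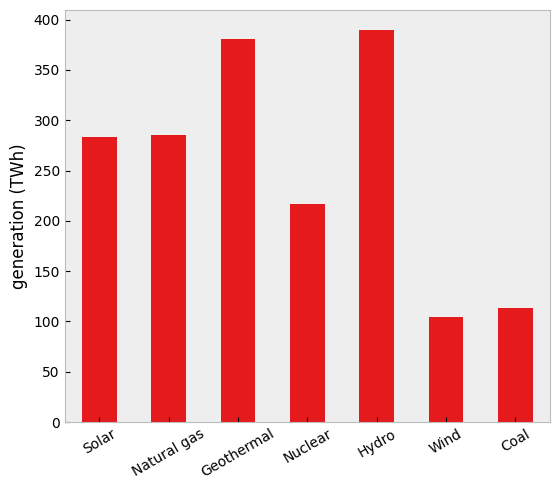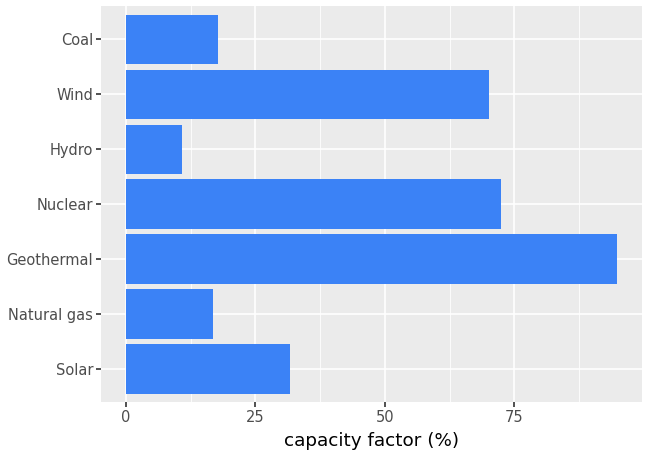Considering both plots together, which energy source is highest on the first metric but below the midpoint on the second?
Hydro

Chart 2 median capacity factor (%) ≈ 30; below-median energy sources: Natural gas, Hydro, Coal. Among those, Hydro has the highest generation (TWh) (≈ 400).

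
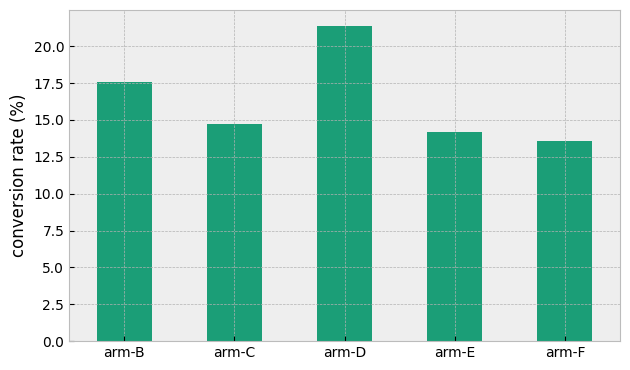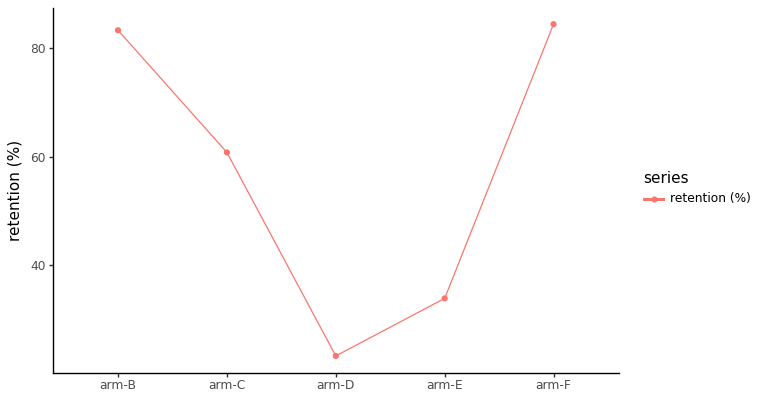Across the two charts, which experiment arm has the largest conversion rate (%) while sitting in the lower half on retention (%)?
Chart 2 median retention (%) ≈ 60; below-median experiment arms: arm-D, arm-E. Among those, arm-D has the highest conversion rate (%) (≈ 22).

arm-D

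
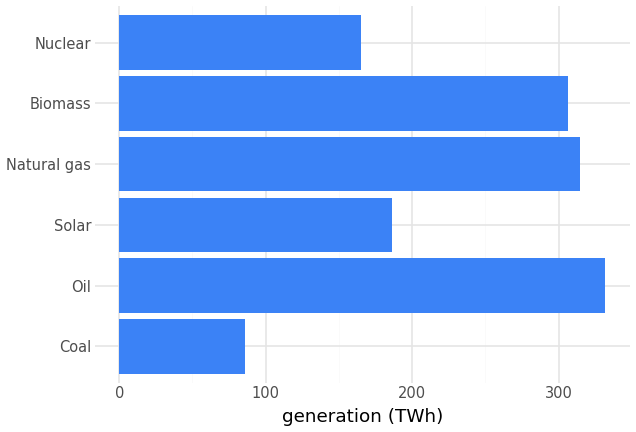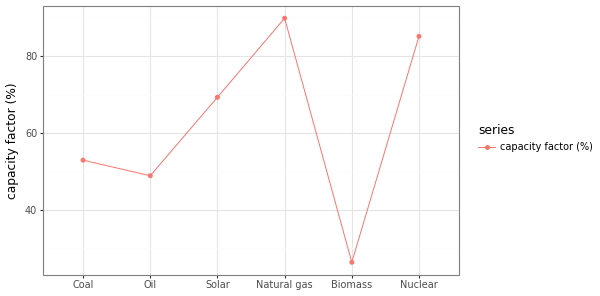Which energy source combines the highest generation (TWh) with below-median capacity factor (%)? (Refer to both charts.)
Chart 2 median capacity factor (%) ≈ 60; below-median energy sources: Coal, Oil, Biomass. Among those, Oil has the highest generation (TWh) (≈ 350).

Oil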